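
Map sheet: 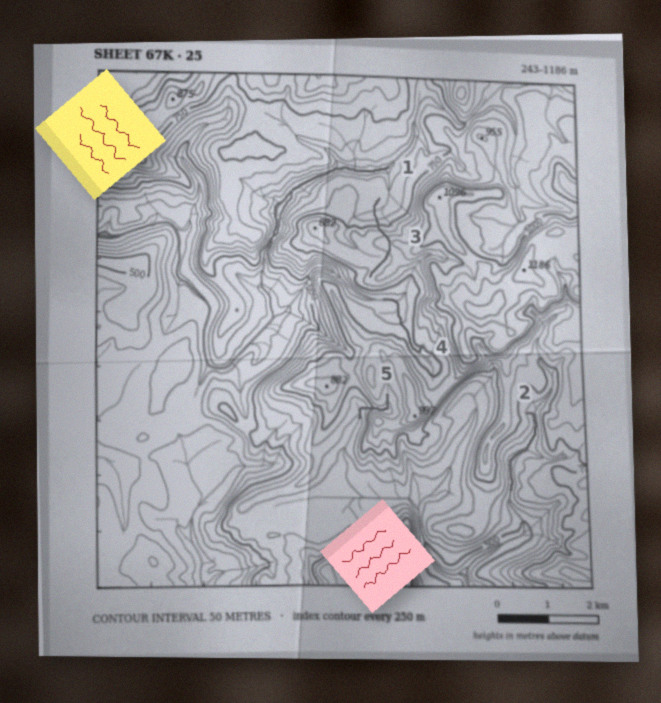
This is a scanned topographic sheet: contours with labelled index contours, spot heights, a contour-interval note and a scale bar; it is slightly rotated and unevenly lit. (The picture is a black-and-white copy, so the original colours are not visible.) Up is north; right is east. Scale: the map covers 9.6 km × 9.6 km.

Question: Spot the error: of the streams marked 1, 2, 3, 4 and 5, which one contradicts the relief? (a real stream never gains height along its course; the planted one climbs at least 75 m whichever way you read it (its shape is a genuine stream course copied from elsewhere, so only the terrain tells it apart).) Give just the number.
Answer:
3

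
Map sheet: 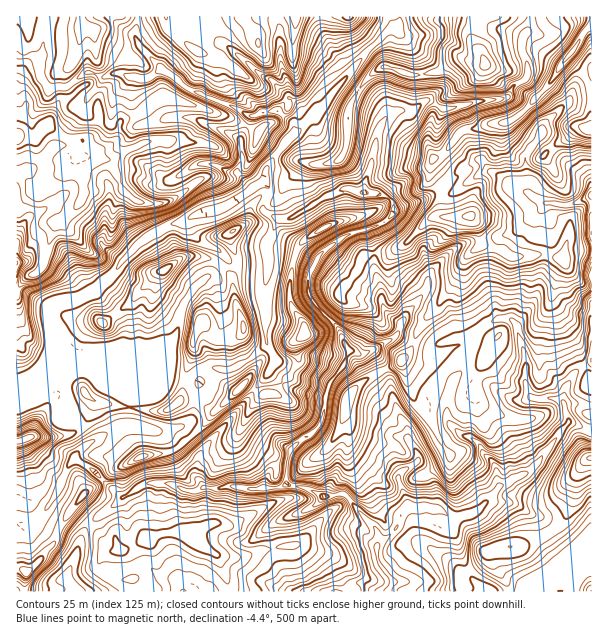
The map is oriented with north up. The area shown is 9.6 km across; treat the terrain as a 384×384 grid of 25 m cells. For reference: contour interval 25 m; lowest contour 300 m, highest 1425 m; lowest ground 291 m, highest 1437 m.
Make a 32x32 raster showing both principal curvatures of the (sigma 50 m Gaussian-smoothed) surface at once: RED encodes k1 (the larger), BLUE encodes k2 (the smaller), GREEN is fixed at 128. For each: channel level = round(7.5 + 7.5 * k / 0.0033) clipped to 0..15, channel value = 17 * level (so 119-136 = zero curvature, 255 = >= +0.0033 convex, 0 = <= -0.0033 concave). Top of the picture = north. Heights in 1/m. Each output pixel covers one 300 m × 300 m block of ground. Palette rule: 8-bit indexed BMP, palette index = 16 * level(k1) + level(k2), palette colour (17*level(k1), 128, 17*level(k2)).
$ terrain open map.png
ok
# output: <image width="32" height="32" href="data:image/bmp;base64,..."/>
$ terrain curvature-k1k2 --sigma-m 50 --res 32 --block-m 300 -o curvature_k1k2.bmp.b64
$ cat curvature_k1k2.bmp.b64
<image width="32" height="32" href="data:image/bmp;base64,Qk02CAAAAAAAADYEAAAoAAAAIAAAACAAAAABAAgAAAAAAAAEAAATCwAAEwsAAAABAAAAAAAAAIAAABGAAAAigAAAM4AAAESAAABVgAAAZoAAAHeAAACIgAAAmYAAAKqAAAC7gAAAzIAAAN2AAADugAAA/4AAAACAEQARgBEAIoARADOAEQBEgBEAVYARAGaAEQB3gBEAiIARAJmAEQCqgBEAu4ARAMyAEQDdgBEA7oARAP+AEQAAgCIAEYAiACKAIgAzgCIARIAiAFWAIgBmgCIAd4AiAIiAIgCZgCIAqoAiALuAIgDMgCIA3YAiAO6AIgD/gCIAAIAzABGAMwAigDMAM4AzAESAMwBVgDMAZoAzAHeAMwCIgDMAmYAzAKqAMwC7gDMAzIAzAN2AMwDugDMA/4AzAACARAARgEQAIoBEADOARABEgEQAVYBEAGaARAB3gEQAiIBEAJmARACqgEQAu4BEAMyARADdgEQA7oBEAP+ARAAAgFUAEYBVACKAVQAzgFUARIBVAFWAVQBmgFUAd4BVAIiAVQCZgFUAqoBVALuAVQDMgFUA3YBVAO6AVQD/gFUAAIBmABGAZgAigGYAM4BmAESAZgBVgGYAZoBmAHeAZgCIgGYAmYBmAKqAZgC7gGYAzIBmAN2AZgDugGYA/4BmAACAdwARgHcAIoB3ADOAdwBEgHcAVYB3AGaAdwB3gHcAiIB3AJmAdwCqgHcAu4B3AMyAdwDdgHcA7oB3AP+AdwAAgIgAEYCIACKAiAAzgIgARICIAFWAiABmgIgAd4CIAIiAiACZgIgAqoCIALuAiADMgIgA3YCIAO6AiAD/gIgAAICZABGAmQAigJkAM4CZAESAmQBVgJkAZoCZAHeAmQCIgJkAmYCZAKqAmQC7gJkAzICZAN2AmQDugJkA/4CZAACAqgARgKoAIoCqADOAqgBEgKoAVYCqAGaAqgB3gKoAiICqAJmAqgCqgKoAu4CqAMyAqgDdgKoA7oCqAP+AqgAAgLsAEYC7ACKAuwAzgLsARIC7AFWAuwBmgLsAd4C7AIiAuwCZgLsAqoC7ALuAuwDMgLsA3YC7AO6AuwD/gLsAAIDMABGAzAAigMwAM4DMAESAzABVgMwAZoDMAHeAzACIgMwAmYDMAKqAzAC7gMwAzIDMAN2AzADugMwA/4DMAACA3QARgN0AIoDdADOA3QBEgN0AVYDdAGaA3QB3gN0AiIDdAJmA3QCqgN0Au4DdAMyA3QDdgN0A7oDdAP+A3QAAgO4AEYDuACKA7gAzgO4ARIDuAFWA7gBmgO4Ad4DuAIiA7gCZgO4AqoDuALuA7gDMgO4A3YDuAO6A7gD/gO4AAID/ABGA/wAigP8AM4D/AESA/wBVgP8AZoD/AHeA/wCIgP8AmYD/AKqA/wC7gP8AzID/AN2A/wDugP8A/4D/ANRyhYWWppeXhoZ3l4eGhYSEhaallJWFhbiVhKZ2h4e25/eClLiGhoZ3hoanl4eGmIiXyIaDmIeWt6Sol4eGh4d1xsZxqKiXqIaXt5aUtre4qKeXhJWoqKeD2ci4qJeFdoZ25oKVqJaYp6inp7eCg5bXhYWUpJWXhoSVhpeXpqd1h4S31oKEl4eXlqiot/i1gKD4s6OWg4V0lHN1hYSGp5WHl4Po1oKBpaSAkJCAgODxsJCwt7eiloPWdoOmp6enpYWWktaQ5pVyk7W1tqam4+LIk8eHppDntMiWlJNylsi3ppSUgMel9/f2lJSnqJfGsPi1t4aWxnDHybaip5Vxl+n4+NS1g4aVhIX3oaTYhpGQgPa3hoaDlOejoMiGl5ODtJTEZJaXdYWUpHP3kOSFhciwssiGhoLHppW3l7fYyJC1dZWGlse2pqXXxpb2sNbH+qWg+HaFo7eWl5inhIOzgqaHh4bHhXZ3d3WmdqX4sbbFlYDpxnPGh4eGl4Wnk7iTuZWFh4aHd3d3dcWEg5HlcuWnk6C30+iGh3aXmJeSpoakyJSHh4V1doZ056W3tqKx96SkgICg15WGh4aop6KXh6TIg4aWx7WGloXEt5b4kZTX+sCCluaQ13WGhaajtoeYs9Zzl6XY1ZanhqLZhPeChPagoNjnw4G2t4aHhISUuKeR82JzhHOGx6eGgqWV1XSU9YDqp5azpoO2p4d1loW2pqP36aV1koKm59h0dJW3dYP2kLm3lrWWdIW3hnWnhoW3wpD3lJT4kJKW5/fGo7eFdPZwpLfGx6ekgcW3psjItcm2s7a094DWcoKlhLLmpXWU9vaAoLbH+LPGkbOUhnZ2t7Wlp7imk9WUgoByhKT3xpFyxvj10ICF98fY2raFhoe3s6aVhsiVtPj4+JNxgZOzt5WAlKbW8XCRtobIloWXg6HAlqeGlpa1tXOD9tfGkoOml5WBgJCTovelhbaFdXWWyJOGh5iXlreFhJWAwdDSkpTF9/fGkafG16eFpJKVlMeVhJaWhoanpsWnqLbm+bD4kLeGlfiBhZe25rdzpqaR56SEp7e2tqalg7W3x7SQovilgZWF+IOEldaS+NbIx4Ni1+mWtpV0ppWmloOS5PbAoNCkhJT4dXSEk7GStdf35oCjprhztaa2hZa32OOQsKTGtMOEgfaVZISBocOAgID35oGmp5O1srGTcqGgoqen5+Kw9oWFgPak6PfEldjIw3D2pKSVdZe1x5XHo4WnuMeg1cH5hYaEkfmmhKW4uLiXkaT3gpeGh6e3hoOWp7eXhKbYgeeGhJaSonR0laW3l4aUhaTzl4aHp6aVk5a4h4eHl5aE2JS26baUhKaVp6eWloWHhOQ="/>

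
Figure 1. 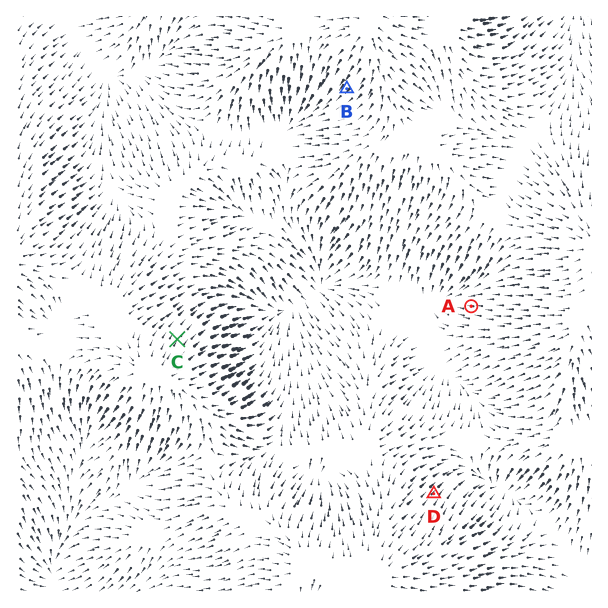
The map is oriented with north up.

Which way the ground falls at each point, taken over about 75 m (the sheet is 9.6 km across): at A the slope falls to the W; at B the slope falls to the SW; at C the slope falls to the NE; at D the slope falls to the NE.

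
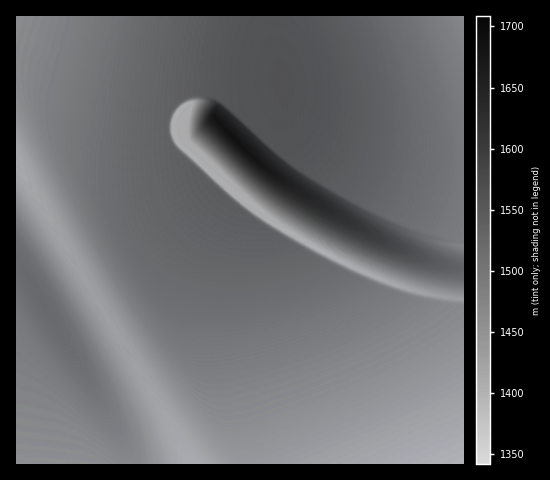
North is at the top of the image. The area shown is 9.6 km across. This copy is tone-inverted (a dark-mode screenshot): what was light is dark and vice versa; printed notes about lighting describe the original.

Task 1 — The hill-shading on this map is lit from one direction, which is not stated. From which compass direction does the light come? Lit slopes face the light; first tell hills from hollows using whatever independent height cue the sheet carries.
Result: E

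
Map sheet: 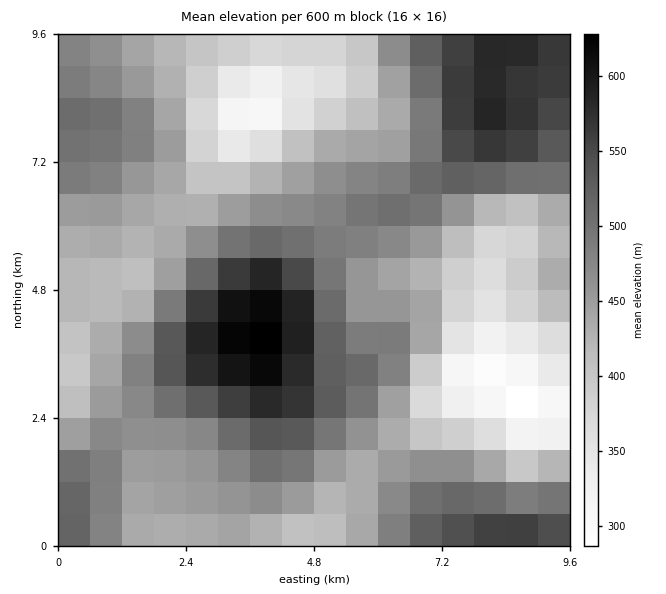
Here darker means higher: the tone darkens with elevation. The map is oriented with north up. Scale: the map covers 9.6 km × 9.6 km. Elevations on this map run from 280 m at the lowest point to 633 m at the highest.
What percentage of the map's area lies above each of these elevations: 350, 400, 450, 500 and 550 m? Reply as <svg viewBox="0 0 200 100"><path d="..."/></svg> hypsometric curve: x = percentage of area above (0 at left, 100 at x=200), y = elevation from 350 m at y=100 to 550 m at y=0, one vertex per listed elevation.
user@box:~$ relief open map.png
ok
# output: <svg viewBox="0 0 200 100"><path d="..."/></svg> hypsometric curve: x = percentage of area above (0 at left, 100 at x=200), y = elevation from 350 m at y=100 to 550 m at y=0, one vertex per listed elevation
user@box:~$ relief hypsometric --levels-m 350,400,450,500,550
<svg viewBox="0 0 200 100"><path d="M185 100l-22-25-52-25-54-25-31-25"/></svg>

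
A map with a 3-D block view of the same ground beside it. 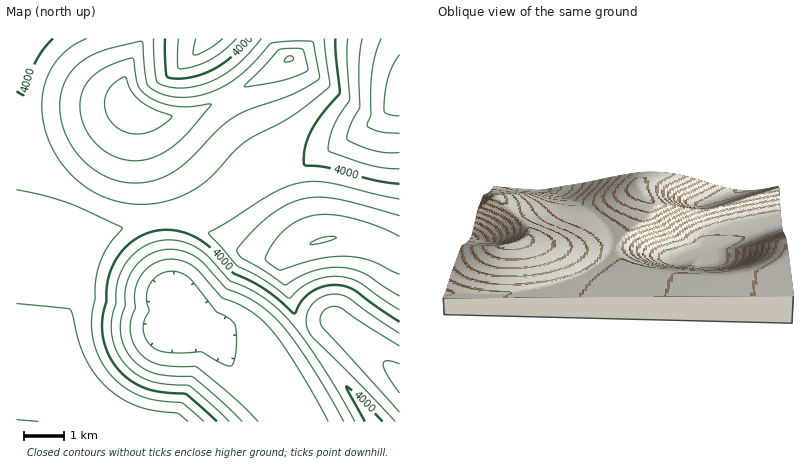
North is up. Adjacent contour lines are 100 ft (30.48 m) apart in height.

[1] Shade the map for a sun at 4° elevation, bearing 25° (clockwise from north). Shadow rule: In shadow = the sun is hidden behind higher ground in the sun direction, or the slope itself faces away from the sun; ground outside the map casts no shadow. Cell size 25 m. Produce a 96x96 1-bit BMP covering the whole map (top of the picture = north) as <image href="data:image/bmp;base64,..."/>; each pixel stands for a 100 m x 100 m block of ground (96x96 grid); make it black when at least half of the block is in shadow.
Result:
<image width="96" height="96" href="data:image/bmp;base64,Qk2+BAAAAAAAAD4AAAAoAAAAYAAAAGAAAAABAAEAAAAAAIAEAAATCwAAEwsAAAIAAAAAAAAA////AAAAAAAAAAAAAAAAAAB//wAAAAAAAAAAAAB//wAAAAAAAAAAAAD//gAAAAAAAAAAAAD//AAAAAAAAAAAAAH/+AAAAAAAAAAAAAH/+AAAAAAAAAAAAAP/8AAAAAAAAAAAAAf/4AAAAAAAAAAAAAf/wAAAAAAAAAAAAA//wAAAAAAAAAAAAB//gAAAAAAAAAAHwD//AAAAAAAAAAAf///+AAAAAAAAAAA////+AAAAAAAAAAB////8AfgAAAAAAAD////4A/4AAAAAAAH////wD/8AAAAAAAf////gH/8AAAAAAA/////AP/8AAAAAAB/////Af/8AAAAAAD////+A//8AAAAAAH////8D//8AAAAAAP////8P//8AAAAAAP////4f//8AAAAAAf////5///8AAAAAA/////z///8AAAAAB/////z///8AAAAAD/////n///8AAAAAH/////n///8AAAAAP/////v///8AAAAAf/////v///8AAAAA//////P///8AAAAA//////P///8AAAAB//////P///8AAAAB/////+P///4AAAAB/////+P///gAAAAB/////+P///AAAAAD/////8P//+AAAAAD/////8H//8AAAAAD/////4H//4AAAAAD/////AD//gAAAAAD////gAB/+AAAAAAB///+AAAPwAAAAAAB///8AAAAAAAAAAAB///wAAAAAAAAAAAA///gAAAAAAAAAAAA//+AAAAAAAAAAAAAf/4AAAAAAAAAAAAAf/AAAAAAAAAAAAAADgAAAAAAAAAAAAAAAAAAAAAAAAAAAAAAAAAAAAAAAAAAAAAAAAAAAAAAAAAAAAAAAAAAAAAAAAAAAAAAAAAAAAAAAAAAAAAAAAAAAAAAAAAAAAAAAAAAAAAAAAAAAAAAAAAAAAAAAAAAAAAAAAAAAAAAAAAAAAAAAAAAAAAAAAAAAAAAAAAAAAAAAAAAAAAAAAAAAAAAAAAAAAAAAAAAAAAAAAAAAAAAAAAAAAAAAAAAAAAAAAAAAAAAAAAAAAAAAAAAAAAAAAAAAAAAAAAAAAAAAAAAAAAAAAAAAAAAAAAAAAAAAAAAAAAAAAAAAAAAAAAAAAAAAAAAAAAAAAAAAAAAAAAAAAAAAAAAAAAAAAAAAAAAAAAAAAAAAAAAAAAAAAAAAAAAAAAAAAAAAAAAAAAAAAAAAAAAAAAAAAAAAAAAAAAAAAAAAAAAAAAAAAAAAAAAAAAAAAAAAAAAAAAAAAAAAAAAAAAAAAAAAAAAAAAAAAAAAAAAAAAAAAAAAAAAAAAAAAAAAAAAAAAAAAAAAAAAAAAAAAAAAAAAAAAAAAAAAAAAAAAAAAAAAAAAAAAAAAAAAAAAAAAAAAAAAAAAAAAAAAAAAAAAAAAAAAAAAAAAAAAAAAAAAAAAAAAAAAAAAAAAAAAAAAAAAAAAAAAAAAAAAAAAAAAAAAAAAAAAAAAAAAAAAAAAAAAAAAAAAAAAAAAAAAAAAAAAAAAAAAAAAAAAAAAAAAAAAAAAAAAAAAA="/>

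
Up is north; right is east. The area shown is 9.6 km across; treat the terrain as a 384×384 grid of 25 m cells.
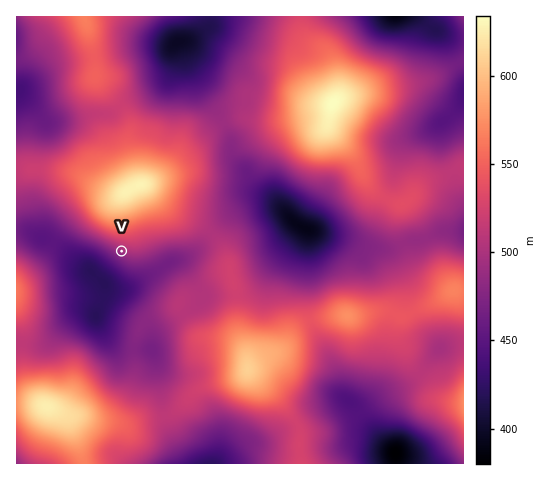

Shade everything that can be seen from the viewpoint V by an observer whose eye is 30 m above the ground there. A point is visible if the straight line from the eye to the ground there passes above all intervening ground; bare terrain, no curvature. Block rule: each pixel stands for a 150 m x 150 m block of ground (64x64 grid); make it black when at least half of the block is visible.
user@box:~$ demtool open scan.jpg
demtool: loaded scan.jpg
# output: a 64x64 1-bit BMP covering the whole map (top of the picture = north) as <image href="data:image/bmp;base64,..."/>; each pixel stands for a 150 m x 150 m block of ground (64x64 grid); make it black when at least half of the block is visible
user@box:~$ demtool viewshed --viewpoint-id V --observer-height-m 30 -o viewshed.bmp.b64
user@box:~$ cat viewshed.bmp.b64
<image width="64" height="64" href="data:image/bmp;base64,Qk0+AgAAAAAAAD4AAAAoAAAAQAAAAEAAAAABAAEAAAAAAAACAAATCwAAEwsAAAIAAAAAAAAA////AAAAAAAAAAAAAAAAAAAAAAAAAAAAAAAAAAAAAAAAAAAAAAAAAAAAAAAAAAAAAAAAAAAAAAAAD+AAAAAAAAD//gAAAAAAB///AAAAAAA///+AAAAAAH///8AAAAAA/////gAAAAD////fAAAAAP///4+AAAAA////n4AAAAD///+fgAAAAP//35/AAAAAf//P3/wAAAB//9///gAAAH/////+DAAAf////78eAAD/////n/4AAP///z+H/wB4////fwAfHPz////+AAe//P////4AAAH+/////gAAAH7////+AAAAfP////4AAAA8/////gAAADj////8AAAAGP////wAAAAY////+AAADgD///8AAAA+AP8f/AAAAP4A/A/4AAAB/gD4A/AAAAP+APgAcAAAA/4A8AAgAAAD4ADgAAAAAAPAAMAAAAAAA8AAAAAAAAADgAAAAAAAAAeAAAAAAAAAHwAAAAAAAAA+AAAAAAAAAHwAAAAAAAAAeAAAAAAAAAAwAAAAAAAAADAAAAAAAAAAGAAAAAAAAAAIAAAAAAAAAAAAAAAAAAAAAAAAAAAAAAAAAAAAAAAAAAAAAAAAAAAAAAAAAAAAAAAAAAAAAAAAAAAAAAAAAAAAAAAAAAAAAAAAAAAAAAAAAAAAAAAAAAAAAAAAAAAAAAAAAAAAAAAAAAAAAA=="/>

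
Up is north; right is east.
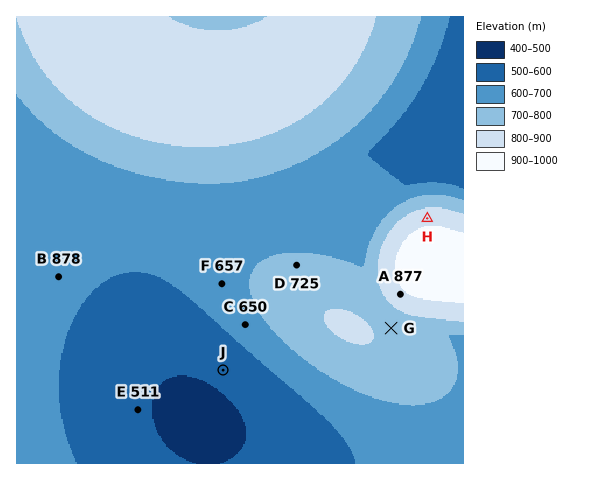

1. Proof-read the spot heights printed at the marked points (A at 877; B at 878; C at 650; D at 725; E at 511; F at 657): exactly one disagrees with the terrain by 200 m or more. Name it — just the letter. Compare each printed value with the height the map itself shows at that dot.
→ B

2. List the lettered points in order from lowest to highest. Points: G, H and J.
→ J G H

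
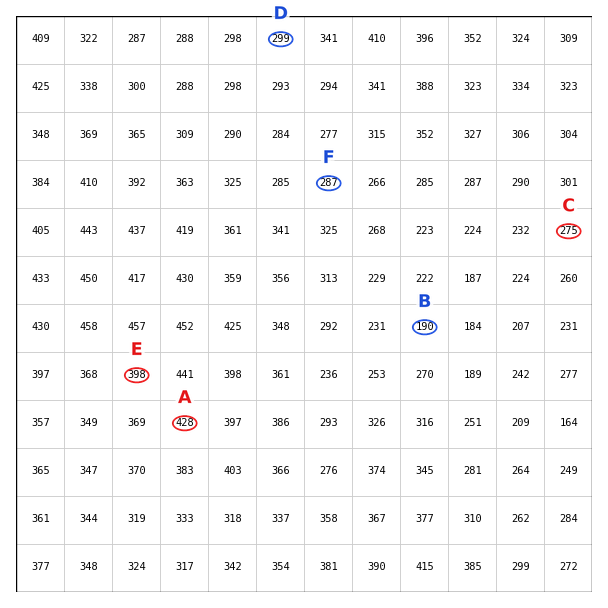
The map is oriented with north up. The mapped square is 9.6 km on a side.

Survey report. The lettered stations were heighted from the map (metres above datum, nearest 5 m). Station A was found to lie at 430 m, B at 190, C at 275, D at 300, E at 400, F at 285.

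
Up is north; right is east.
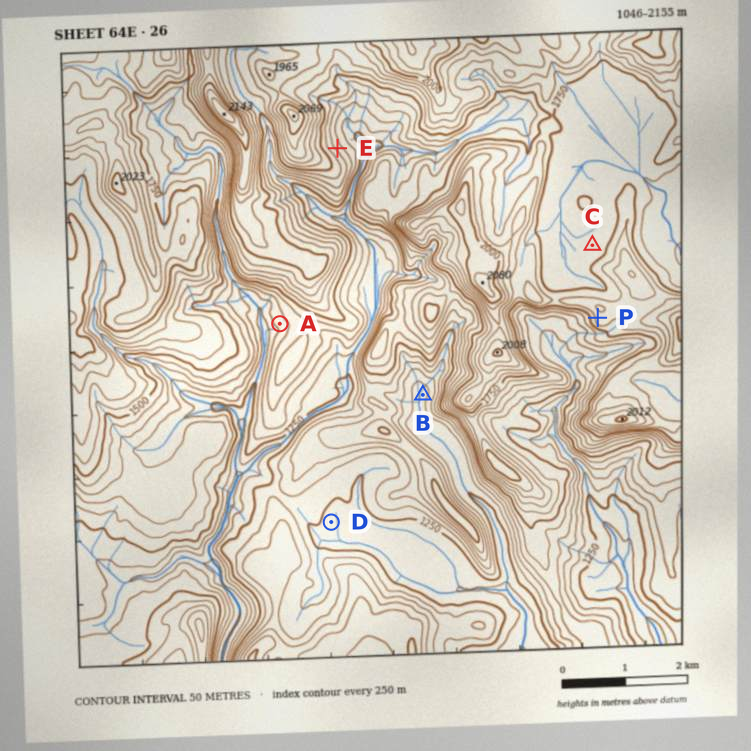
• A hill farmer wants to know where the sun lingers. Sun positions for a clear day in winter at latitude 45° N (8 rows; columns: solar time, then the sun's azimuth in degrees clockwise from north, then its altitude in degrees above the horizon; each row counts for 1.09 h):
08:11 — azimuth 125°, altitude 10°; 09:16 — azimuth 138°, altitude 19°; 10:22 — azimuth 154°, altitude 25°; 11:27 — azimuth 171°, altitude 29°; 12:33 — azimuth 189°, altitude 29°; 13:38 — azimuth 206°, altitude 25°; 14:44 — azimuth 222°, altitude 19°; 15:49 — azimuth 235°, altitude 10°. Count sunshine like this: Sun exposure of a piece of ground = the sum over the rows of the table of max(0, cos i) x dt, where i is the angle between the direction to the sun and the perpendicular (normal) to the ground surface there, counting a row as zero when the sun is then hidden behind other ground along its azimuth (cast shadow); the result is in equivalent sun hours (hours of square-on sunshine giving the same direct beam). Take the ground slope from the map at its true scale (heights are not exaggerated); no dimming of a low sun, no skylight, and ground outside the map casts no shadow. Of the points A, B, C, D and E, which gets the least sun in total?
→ E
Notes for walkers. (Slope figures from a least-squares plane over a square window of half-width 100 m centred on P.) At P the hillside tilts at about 21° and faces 242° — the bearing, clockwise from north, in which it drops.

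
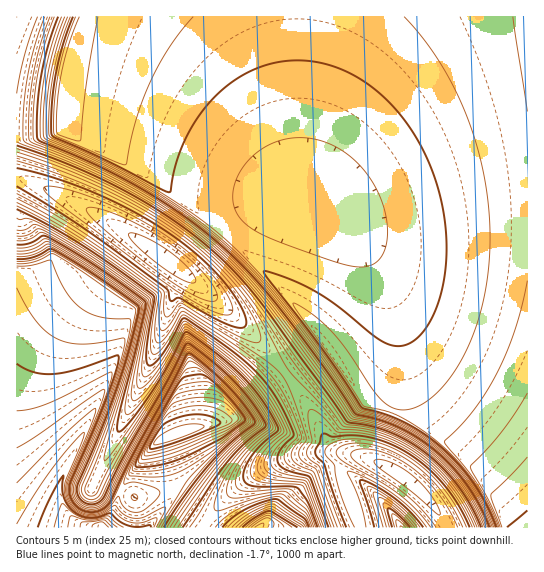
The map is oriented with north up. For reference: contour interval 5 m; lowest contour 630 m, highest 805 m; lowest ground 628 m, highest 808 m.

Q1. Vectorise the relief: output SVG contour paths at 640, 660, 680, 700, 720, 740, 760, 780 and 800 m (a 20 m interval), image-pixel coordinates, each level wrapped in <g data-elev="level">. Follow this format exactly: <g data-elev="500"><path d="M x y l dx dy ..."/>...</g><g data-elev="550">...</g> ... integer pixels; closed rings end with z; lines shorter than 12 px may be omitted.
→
<g data-elev="640"><path d="M431 527l-14-17-19-16-19-13-39-22-4-5 2-5 4-3 8-2 17 0 19 5 21 10 17 14 15 15 14 19 10 20"/><path d="M207 301l-25-12-34-24-51-42-9-9-2-5 4-2 9 2 26 9 28 15 24 16 23 20 14 18 3 7 0 5-3 2z"/></g><g data-elev="660"><path d="M337 527l-20-57-14-8-4-5 0-7 7-9 0-4-15-46-6-10-6-10-24-18-72-45-4 1-12 19-4 3-2-1-2-11 2-24-2-4-78-56-31-19-33-18"/><path d="M417 527l-22-22-13-10-8-3-1 3 10 32"/><path d="M17 156l49 17 48 21 43 24 37 27 26 22 21 24 21 31 27 48 32 34 18 24 4 1 23 2 16 5 19 8 18 11 18 15 14 17 14 19 10 21"/></g><g data-elev="680"><path d="M326 527l-18-48-27-6-6-3-3-4-1-7 2-6 6-8 11-10 0-2-16-34-11-14-12-14-26-22-40-28-3 2-12 24-12 18-9 10-6 1-1-5 0-9 10-60-1-5-46-34-42-27-30-16-7-2-7 2-2-2"/><path d="M408 527l-9-9-6-4-1 3 3 10"/><path d="M17 142l59 23 47 22 45 27 38 28 27 25 26 30 66 88 24 34 25 6 18 6 19 10 19 13 16 15 15 18 12 19 10 21"/><path d="M38 17l-13 36-8 40"/></g><g data-elev="700"><path d="M318 527l-9-23-11-16-8-2-35 0-6-1-4-3-1-9 5-14 12-14 16-14 1-4-15-26-18-22-24-22-34-25-4 2-17 35-20 31-19 25-5 5-4 2-1-6 2-12 20-76 6-31 0-5-50-36-48-29-5-1-12 7-13 2"/><path d="M58 17l-10 30-7 32-4 34 1 26 57 26 44 22 42 27 36 28 30 29 30 33 48 64 29 45 4 2 24 6 17 7 19 10 19 14 16 15 15 19 12 20 9 21"/></g><g data-elev="720"><path d="M190 527l41-65 16-17 21-18-1-4-6-10-14-20-18-19-36-30-4-3-3 1-21 41-44 74-19 39-3 3-5 3-9-2-5-6-1-8 22-52 19-51 13-44 7-33-45-33-44-26-4 0-16 8-14 2"/><path d="M310 527l-5-12-23-17-5-2-19 5-19 7-14 10-10 9"/><path d="M351 266l-24-7-54-20-19-9-13-11-5-6-2-8-1-16 8-18 13-16 12-9 13-5 15-3 15 0 14 3 14 6 13 9 12 12 12 17 8 17 5 19 0 18-4 14-8 10-10 4z"/><path d="M70 17l-10 29-7 32-4 35 1 24 55 25 44 23 44 28 32 26 32 31 31 37 41 54 31 48 26 7 19 8 20 12 17 13 17 17 14 19 13 21 9 21"/></g><g data-elev="740"><path d="M170 527l41-57 23-25 24-19 1-3-1-4-14-20-17-18-29-25-8-6-3 0-57 105-23 46-5 5-7 3-8 0-6-3-8-9-1-12 27-62 16-42 12-39 4-21-2-2-16 0-14-2-10-4-8-5-8-7-8-11-14-29-21 5-13 0"/><path d="M304 527l-33-21-18 8-17 13"/><path d="M527 393l-26 40-31 33 3 7 18 32 9 22"/></g><g data-elev="760"><path d="M159 527l31-50 34-34 27-21-5-10-17-21-19-18-19-15-2-1-3 4-50 93-11 24 0 6 6-2 6 0 17 5 6 4-1 4-3 4-14 12-7 1-8-2-5-5-4-9-8 10-6 5-9 3-8 0-12-6-7-11-1-8 1-8 29-65 8-26-2-1-6 4-59 42-21 13"/><path d="M284 527l-6-6-11-6-8 4-11 8"/></g><g data-elev="780"><path d="M124 527l-15-11-16 3-12-2-7-3-12-10-8 23"/><path d="M140 463l23-3 26-9 37-18 16-11 1-4-16-20-16-15-10-1-19 3-4 3-5 8-26 46-8 17-1 3z"/></g><g data-elev="800"><path d="M150 449l12-2 24-8 31-13 3-4-7-5-12-3-12 1-14 3-13 8-11 17z"/></g>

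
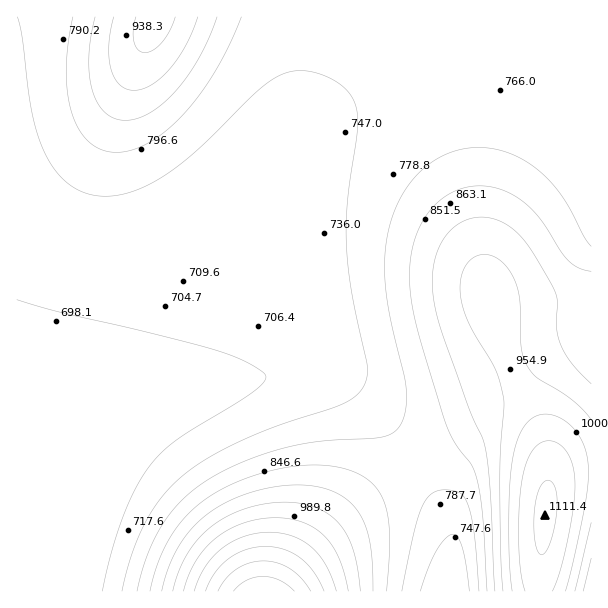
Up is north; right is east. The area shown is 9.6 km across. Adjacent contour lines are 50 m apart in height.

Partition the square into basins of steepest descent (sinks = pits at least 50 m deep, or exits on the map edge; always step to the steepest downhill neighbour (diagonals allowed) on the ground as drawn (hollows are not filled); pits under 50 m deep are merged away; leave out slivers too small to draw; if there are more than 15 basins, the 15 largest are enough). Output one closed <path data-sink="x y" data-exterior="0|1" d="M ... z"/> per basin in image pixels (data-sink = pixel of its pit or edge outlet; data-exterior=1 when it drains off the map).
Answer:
<path data-sink="17 591" data-exterior="1" d="M591 16l-575 1 1 575 262 0 13-20 22-27 28-28 29-24 61-42 35-19 28-12 14 1 13 6 16 14 8 14 3 31 11-11 32-5z"/><path data-sink="449 591" data-exterior="1" d="M503 420l-18 2-32 17-33 19-49 35-29 24-28 28-22 27-12 19 257 1 3-5 1-36 7-65-1-25-6-15-14-16z"/><path data-sink="591 591" data-exterior="1" d="M591 470l-12 0-19 5-12 11-7 65-2 41 53-1z"/>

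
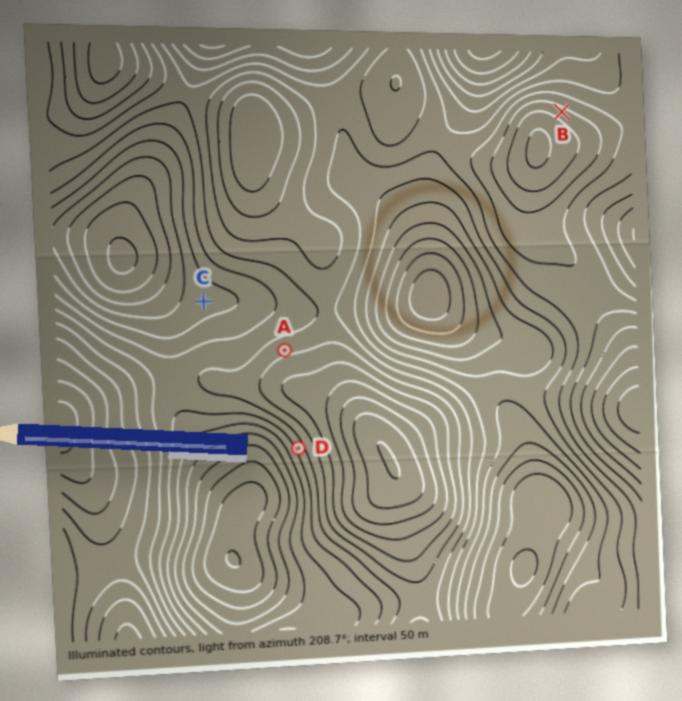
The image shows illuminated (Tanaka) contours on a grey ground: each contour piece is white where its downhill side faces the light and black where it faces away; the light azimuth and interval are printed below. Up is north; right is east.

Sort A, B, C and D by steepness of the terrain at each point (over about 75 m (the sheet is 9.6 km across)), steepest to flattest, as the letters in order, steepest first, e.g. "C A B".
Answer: D B A C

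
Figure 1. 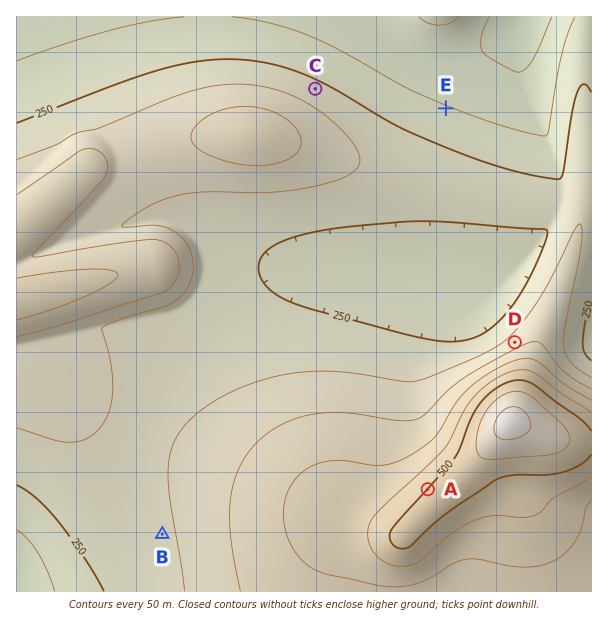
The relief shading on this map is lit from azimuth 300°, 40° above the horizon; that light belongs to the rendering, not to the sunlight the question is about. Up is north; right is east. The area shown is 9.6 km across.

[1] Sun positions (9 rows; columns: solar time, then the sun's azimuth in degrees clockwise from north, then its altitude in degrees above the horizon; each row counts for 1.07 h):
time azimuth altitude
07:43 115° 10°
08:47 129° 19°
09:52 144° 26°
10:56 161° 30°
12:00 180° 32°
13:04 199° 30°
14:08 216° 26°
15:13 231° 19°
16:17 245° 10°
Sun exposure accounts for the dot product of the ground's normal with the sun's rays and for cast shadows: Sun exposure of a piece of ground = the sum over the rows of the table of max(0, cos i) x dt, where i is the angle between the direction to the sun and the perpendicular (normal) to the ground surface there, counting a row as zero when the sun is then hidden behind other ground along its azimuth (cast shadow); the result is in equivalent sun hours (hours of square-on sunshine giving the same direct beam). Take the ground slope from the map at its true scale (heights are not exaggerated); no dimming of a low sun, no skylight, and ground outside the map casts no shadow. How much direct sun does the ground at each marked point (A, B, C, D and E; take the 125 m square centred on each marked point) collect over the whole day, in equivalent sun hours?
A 3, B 3.7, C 3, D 2.4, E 3.2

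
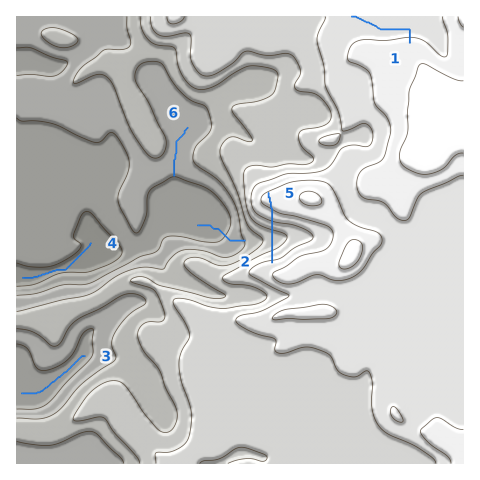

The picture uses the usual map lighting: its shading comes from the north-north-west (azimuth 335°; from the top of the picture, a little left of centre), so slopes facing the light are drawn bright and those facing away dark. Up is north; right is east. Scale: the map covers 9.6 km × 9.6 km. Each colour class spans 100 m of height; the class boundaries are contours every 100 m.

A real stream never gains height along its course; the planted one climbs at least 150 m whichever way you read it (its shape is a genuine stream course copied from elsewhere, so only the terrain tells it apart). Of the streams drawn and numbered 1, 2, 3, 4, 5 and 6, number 5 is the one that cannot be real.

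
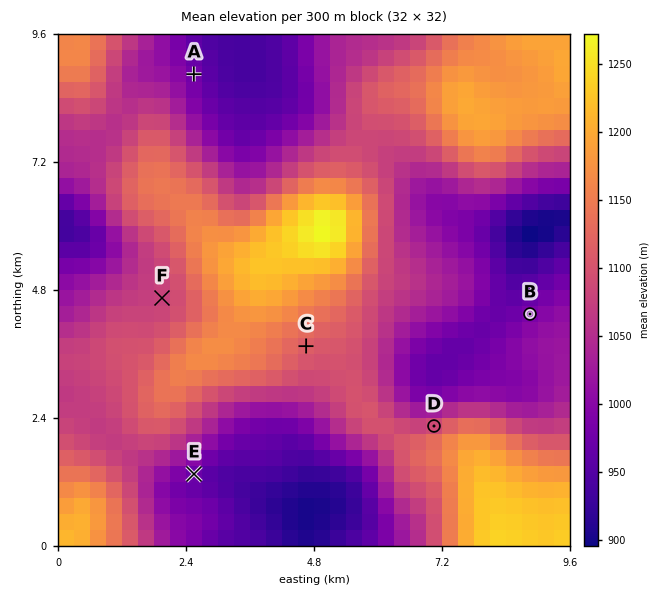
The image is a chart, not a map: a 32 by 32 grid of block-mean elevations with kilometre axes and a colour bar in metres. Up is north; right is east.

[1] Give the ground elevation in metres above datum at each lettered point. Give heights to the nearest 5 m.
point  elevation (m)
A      980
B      990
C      1115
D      1090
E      970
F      1080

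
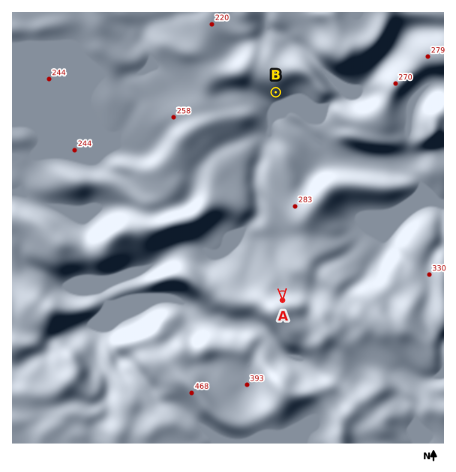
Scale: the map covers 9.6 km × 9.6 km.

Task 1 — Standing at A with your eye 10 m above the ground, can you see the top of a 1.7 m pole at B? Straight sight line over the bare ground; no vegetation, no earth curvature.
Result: yes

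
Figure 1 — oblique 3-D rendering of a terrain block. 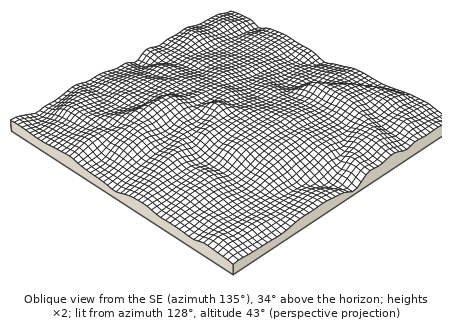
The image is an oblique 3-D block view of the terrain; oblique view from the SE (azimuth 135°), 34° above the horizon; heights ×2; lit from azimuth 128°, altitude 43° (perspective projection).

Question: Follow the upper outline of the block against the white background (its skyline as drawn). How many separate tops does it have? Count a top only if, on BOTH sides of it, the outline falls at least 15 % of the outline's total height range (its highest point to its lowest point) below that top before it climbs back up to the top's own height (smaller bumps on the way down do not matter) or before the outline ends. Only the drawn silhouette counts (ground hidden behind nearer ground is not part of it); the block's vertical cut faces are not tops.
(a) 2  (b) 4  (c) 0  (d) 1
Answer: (d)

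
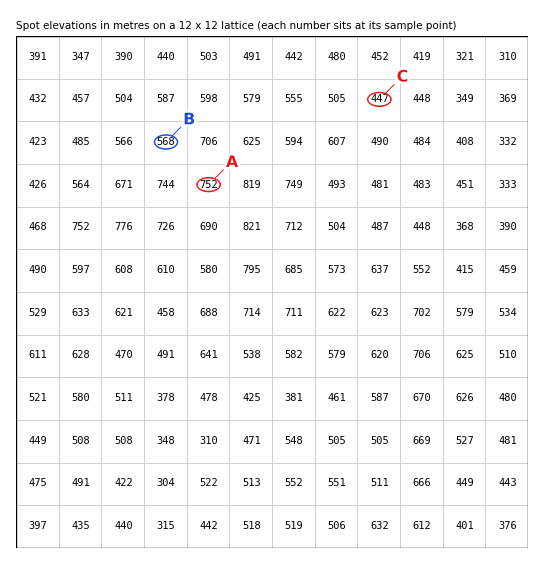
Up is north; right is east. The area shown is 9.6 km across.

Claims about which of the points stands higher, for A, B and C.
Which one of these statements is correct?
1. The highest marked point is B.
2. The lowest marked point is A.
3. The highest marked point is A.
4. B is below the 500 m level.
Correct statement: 3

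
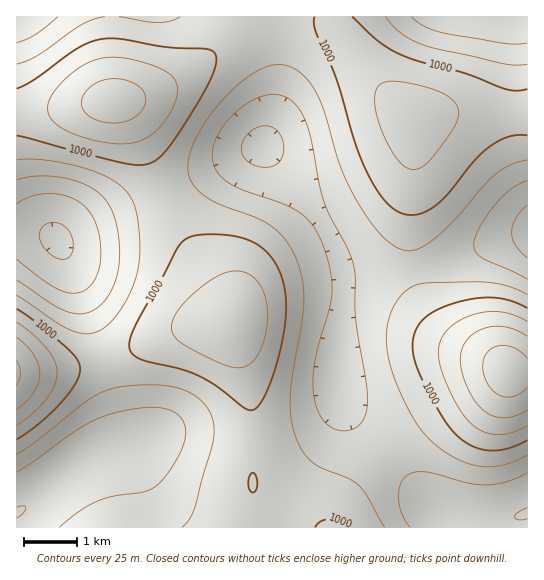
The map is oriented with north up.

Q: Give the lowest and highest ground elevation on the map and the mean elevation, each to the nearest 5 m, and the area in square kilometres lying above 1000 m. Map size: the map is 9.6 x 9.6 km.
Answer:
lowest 895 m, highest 1090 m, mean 980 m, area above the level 27.7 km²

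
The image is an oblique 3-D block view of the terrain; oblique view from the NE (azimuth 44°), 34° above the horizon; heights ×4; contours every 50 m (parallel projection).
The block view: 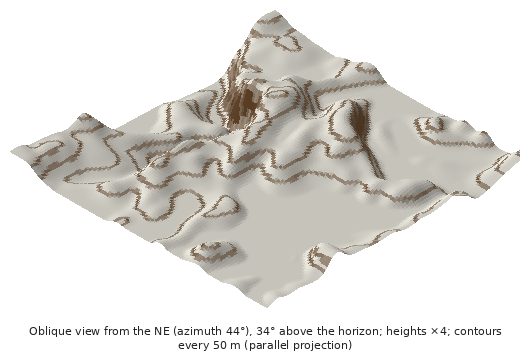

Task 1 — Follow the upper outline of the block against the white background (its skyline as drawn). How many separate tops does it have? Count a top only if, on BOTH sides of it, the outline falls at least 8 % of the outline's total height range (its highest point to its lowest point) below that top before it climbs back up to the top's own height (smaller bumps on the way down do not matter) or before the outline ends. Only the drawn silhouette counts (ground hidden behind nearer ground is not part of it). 2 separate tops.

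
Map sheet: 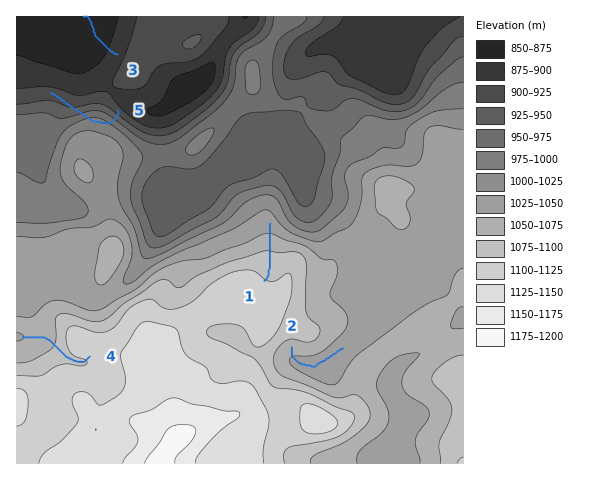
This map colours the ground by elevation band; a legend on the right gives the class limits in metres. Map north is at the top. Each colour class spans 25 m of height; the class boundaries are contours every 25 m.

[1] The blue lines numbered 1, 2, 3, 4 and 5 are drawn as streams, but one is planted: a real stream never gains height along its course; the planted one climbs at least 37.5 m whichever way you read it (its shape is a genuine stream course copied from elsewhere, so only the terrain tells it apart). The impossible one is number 5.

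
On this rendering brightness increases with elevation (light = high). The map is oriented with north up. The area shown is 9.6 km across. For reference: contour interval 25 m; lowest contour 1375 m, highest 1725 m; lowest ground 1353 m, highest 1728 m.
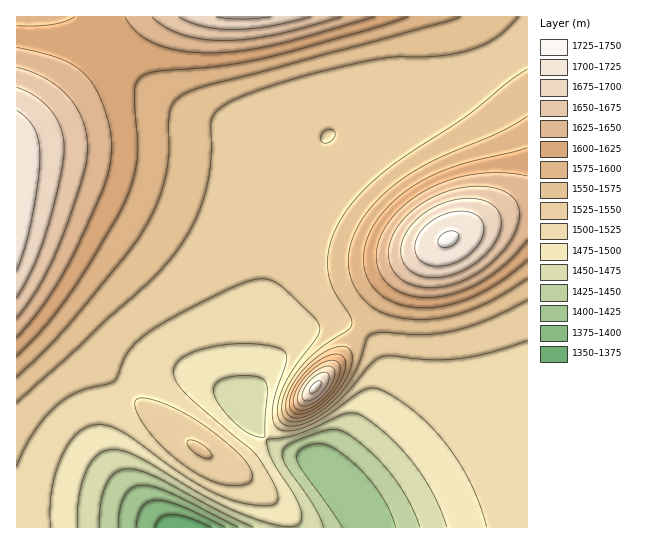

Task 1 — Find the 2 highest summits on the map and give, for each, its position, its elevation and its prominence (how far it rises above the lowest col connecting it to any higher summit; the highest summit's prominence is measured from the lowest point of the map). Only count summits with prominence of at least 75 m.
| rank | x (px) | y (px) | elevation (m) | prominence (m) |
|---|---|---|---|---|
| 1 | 449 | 239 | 1728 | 375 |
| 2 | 315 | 387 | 1707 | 153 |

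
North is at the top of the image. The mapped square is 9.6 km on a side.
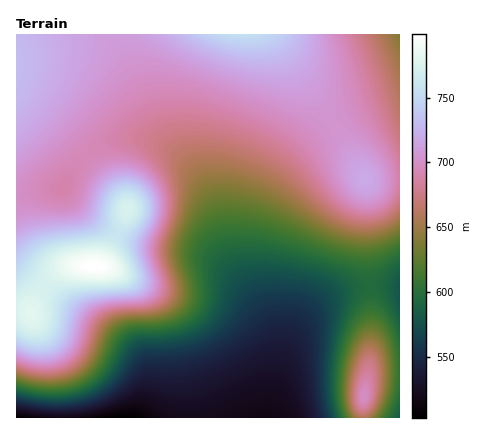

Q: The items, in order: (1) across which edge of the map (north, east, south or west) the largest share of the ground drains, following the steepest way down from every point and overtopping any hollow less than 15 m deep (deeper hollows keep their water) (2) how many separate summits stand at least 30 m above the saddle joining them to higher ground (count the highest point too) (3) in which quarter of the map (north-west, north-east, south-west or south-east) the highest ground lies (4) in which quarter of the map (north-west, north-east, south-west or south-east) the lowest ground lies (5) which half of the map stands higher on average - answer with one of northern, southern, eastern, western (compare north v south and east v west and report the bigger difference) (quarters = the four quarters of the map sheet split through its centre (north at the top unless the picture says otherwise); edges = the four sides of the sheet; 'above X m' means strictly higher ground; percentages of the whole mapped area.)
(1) The largest share of the runoff leaves by the southern edge.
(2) Counting only tops that stand 30 m proud, the map has 3 summits.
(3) The highest ground is in the south-west quarter.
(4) Look to the south-west quarter for the lowest ground.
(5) On average the northern half of the map is the higher ground.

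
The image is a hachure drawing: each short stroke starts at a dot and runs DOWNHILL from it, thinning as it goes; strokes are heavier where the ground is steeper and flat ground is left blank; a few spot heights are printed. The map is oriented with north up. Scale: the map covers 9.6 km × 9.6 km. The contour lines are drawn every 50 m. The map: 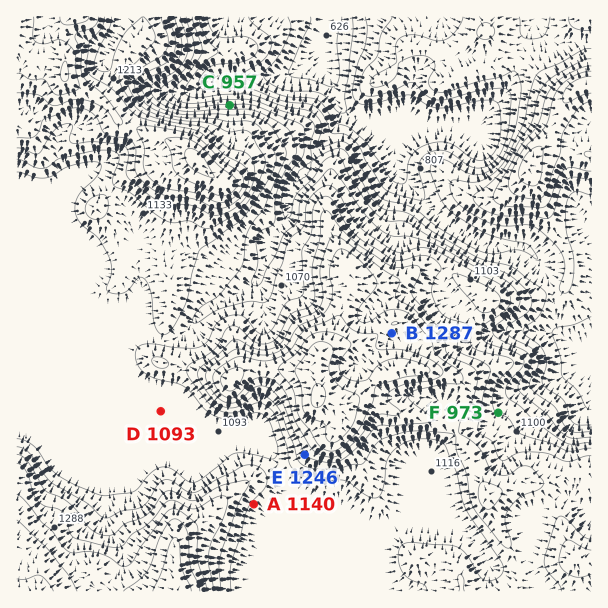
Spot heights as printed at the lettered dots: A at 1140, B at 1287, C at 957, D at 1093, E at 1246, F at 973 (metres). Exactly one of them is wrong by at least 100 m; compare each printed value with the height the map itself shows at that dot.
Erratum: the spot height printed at F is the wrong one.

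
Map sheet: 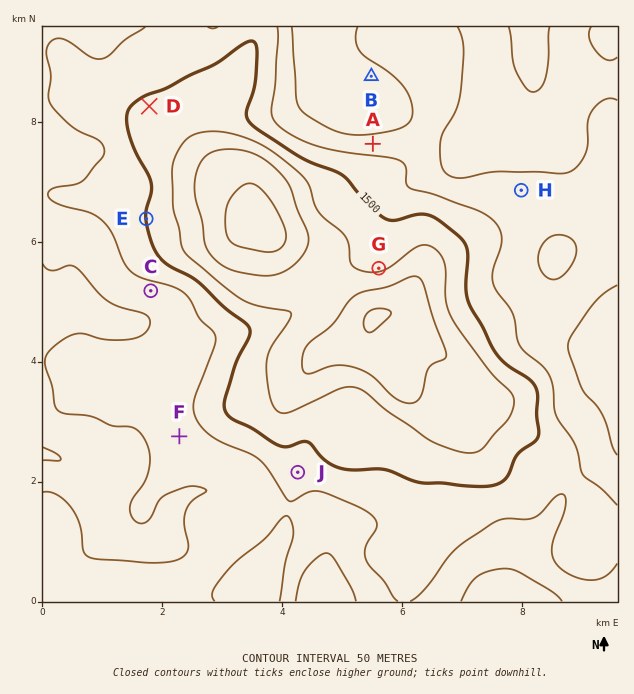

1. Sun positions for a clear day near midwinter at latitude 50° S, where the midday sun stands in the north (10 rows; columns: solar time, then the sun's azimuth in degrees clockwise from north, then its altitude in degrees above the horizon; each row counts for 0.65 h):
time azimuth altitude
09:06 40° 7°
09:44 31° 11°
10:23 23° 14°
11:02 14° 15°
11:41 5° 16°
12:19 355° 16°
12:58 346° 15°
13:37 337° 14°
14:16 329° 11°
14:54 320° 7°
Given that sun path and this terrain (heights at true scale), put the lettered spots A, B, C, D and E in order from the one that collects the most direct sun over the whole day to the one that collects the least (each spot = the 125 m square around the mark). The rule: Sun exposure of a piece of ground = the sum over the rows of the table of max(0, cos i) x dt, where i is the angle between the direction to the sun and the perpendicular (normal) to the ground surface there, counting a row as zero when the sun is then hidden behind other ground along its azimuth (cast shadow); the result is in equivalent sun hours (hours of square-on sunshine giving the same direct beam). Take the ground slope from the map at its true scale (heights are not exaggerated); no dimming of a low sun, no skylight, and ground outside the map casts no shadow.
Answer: A > D ≈ E > B ≈ C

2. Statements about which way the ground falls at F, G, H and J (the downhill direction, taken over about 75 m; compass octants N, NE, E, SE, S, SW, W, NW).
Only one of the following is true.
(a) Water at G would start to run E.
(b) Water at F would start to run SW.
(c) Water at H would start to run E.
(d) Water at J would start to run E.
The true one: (b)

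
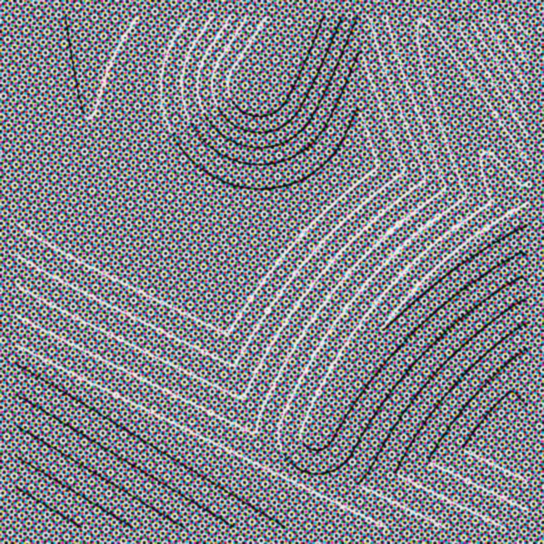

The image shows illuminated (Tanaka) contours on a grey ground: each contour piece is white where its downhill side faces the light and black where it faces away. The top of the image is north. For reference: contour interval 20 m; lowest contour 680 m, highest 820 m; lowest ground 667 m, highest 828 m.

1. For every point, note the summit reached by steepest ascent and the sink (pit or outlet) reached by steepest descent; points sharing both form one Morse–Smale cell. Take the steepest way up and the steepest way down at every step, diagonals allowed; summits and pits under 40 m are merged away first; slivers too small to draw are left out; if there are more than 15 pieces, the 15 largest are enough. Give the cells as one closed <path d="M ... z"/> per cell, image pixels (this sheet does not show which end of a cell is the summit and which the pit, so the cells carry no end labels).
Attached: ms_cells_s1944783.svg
<path d="M421 16l-58 1-4 53-2 65-4 34-92 82-20 6-36-2-44-14-36-20-24-22-9-22-3-88 4-36 10-36-86-1-1 338 269 147 18-34 26-60 30-46 21-28 33-36 32-29 33-25 42-26-31-52-56-112z"/><path d="M362 16l-259 0-3 6-7 31-4 36 3 88 9 22 18 18 14 10 45 21 45 9 26-1 12-5 92-82 4-34z"/><path d="M527 213l-37 22-45 33-36 33-29 32-21 28-30 46-43 96 45 25 197-1z"/><path d="M17 355l0 173 314-1z"/><path d="M527 16l-106 1 0 5 12 31 56 112 32 52 7-4z"/>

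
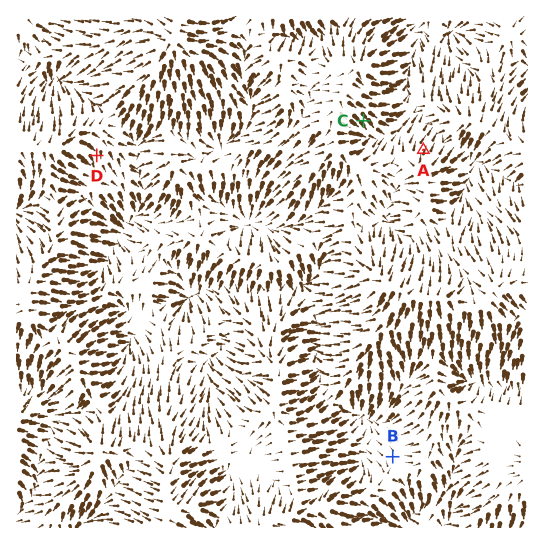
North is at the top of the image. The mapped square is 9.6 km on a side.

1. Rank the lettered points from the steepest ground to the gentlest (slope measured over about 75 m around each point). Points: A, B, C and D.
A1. A C D B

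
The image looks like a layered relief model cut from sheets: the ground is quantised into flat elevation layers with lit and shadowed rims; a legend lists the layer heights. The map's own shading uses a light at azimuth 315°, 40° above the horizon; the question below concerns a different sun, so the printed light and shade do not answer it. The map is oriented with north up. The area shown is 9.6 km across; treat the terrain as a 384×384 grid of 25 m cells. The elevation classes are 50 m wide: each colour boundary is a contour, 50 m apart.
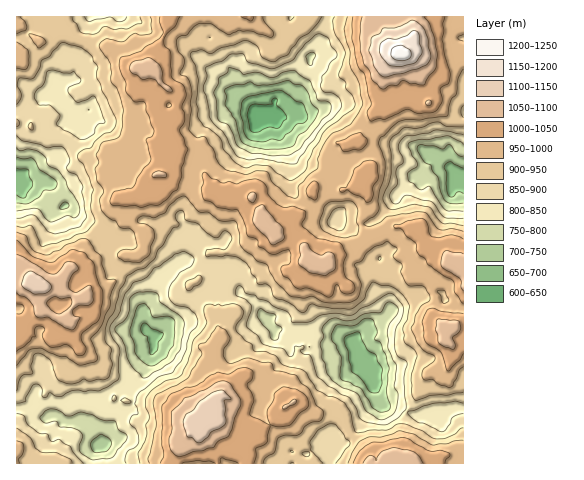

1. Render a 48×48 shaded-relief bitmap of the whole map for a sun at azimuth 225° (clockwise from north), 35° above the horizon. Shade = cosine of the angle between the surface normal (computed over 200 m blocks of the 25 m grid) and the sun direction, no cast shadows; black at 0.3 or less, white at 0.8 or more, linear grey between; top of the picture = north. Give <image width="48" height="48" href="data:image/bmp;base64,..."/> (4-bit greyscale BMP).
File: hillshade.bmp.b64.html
<image width="48" height="48" href="data:image/bmp;base64,Qk32BAAAAAAAAHYAAAAoAAAAMAAAADAAAAABAAQAAAAAAIAEAAATCwAAEwsAABAAAAAAAAAAAAAAABEREQAiIiIAMzMzAERERABVVVUAZmZmAHd3dwCIiIgAmZmZAKqqqgC7u7sAzMzMAN3d3QDu7u4A////AHdlQgEzaauqu7u6u5V5iIdnmpd3d1M1aEVUQiNHmZqsy7uqqWaHeJdniodmZTIkVyM1VVV6uqu8uruZh3iGi5d4qoUzMwASRiJFVVabu8y8u8mJdoh4uoeKulMRMgAUZzRVZ3m7u7rNy6iIVXZ6uImapzISRCNHh2d5qqu6qqvcqYiHVmeamIhncxEViIiKmJibupqpmZzKiHh3ZVaZiGM1QRA5vMq7unebqquqh4mHdmZmU0eJdiEiAABb3cu8ynmru7u6h3dmRGZlM2d4ZBERAAKM3Mu8qJmau6q5ZWVVV4h1RnVmQhIiMza8zLu6loeLy7uWQzNFeamGVVRTEkQ0VFm97bqaqHe+3MlkMiNXiaqGZlQxJXVFQ3vO/bvNuYndvKVEETR5m7qId1MiWHVVNJze3N7tmImqqnVjAjWJvLiJdDMliHZkWLu9zN3ah2erundiNVerzKmoVENIqpl2nLq8u8y5d3rLmHhjVlm73cy3ZkR7zMqa3avKm7uVRbyoiIhkRFm97syXdTWt3crO7KuovbljRu2pmZhTM2rN3KmHY1nN3czty5iK7rl2ndyoiHZDRYq7upiIZqvN7c3aqVWb7buazrpkV3Y0VoqZmYd3ebu93LuphjabzLur7pUTaHY0aJmZmHd4mrvNurupZEeJuqqt7EEDZlQ1mrmIiJqqqs3cqsmHRXd5qqrNuBAEZUQ2mYh3irupm93Lq6dlRnebqrupZQA1VEM2iIh3iqmYnNzcmoVDJHmau8qGZQNDRERpqql2iIqqrN3aeGMxFoiJu6hUMjQiVleruph3h5y7zd22VlRCWah5mHUQAEITZYzMupqpeLy8zMt0VlZlm7mGREEAAiJGeM7curupiszNu7lUVGh4vctiJDAAElZ4nO27qZqZirzLmZdDRZqJvMoyVjIQJYmIvczLl4mZiJqnZnUzRplomrhEZUQyV6qs3d3aiJmYdomFRUMiNndniahTNFZDaLzd3M25mYiHZnhlQiIRNoiJmZZCNnVEis3cu8qqqGiYh3dlMSEANZqqmpdCRUNYrb3cvKiahoupl2ZkEAACNYmqqpdDMzerzt3KqVaHaKqZhUVSAAE0V4iaiIZVVpzL3suHdlaGeqiahUQwAANmeHiHZmZ4isy87ph3dmiJu4m6dUMRERV3iImGZ4mpm8zOyodmZ4ms25u4ZTIyMzeZqqupiZqqq8zKdXVWearNzMuXhzMzRWqqu83cury6mauVVlV4mqrMzcqapiIkZ5urzN7szNy6iKl2dnmYiZnMzbqqYhJGebvMzN7LzN3bqrl3ZLp3mZq7zLumI0NXmrzcvMuavN7su7mHVZdomaq8zKh0RTR5m83cq5iarO/c3Kl1WGaIiavMuGZlUzeqq8zLqHmqve7d2nZDaViYiru6dmdlQ3qpq7y6l3mr3+y6hVMTZol3ipiHVnZnZ5iKury5d4ms7tuXVVMTVYdnh1VlRVaqmIi8uruGZ5mszMqGZlElZ3Z4hkRUNGnMmJrLmslVZ5marMl2ZUE1Zw=="/>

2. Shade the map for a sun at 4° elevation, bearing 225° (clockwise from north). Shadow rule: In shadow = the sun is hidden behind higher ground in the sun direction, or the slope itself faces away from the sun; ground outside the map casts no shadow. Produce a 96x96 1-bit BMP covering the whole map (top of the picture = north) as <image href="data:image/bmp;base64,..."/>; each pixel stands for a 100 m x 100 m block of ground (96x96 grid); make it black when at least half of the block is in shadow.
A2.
<image width="96" height="96" href="data:image/bmp;base64,Qk2+BAAAAAAAAD4AAAAoAAAAYAAAAGAAAAABAAEAAAAAAIAEAAATCwAAEwsAAAIAAAAAAAAA////AAAAAADwf/wAAAAcB9AI77h3//wAAAA8I8AIT/B///wAAAB88OANP/z///zAAAD54PgP//3///zAAAHzw/g///////gAIAPjwPB///////gAAMODgHD///////gAAcMGCAD///////gAAcfuHAH///////wAAR/8DAH///////hAAT/8AGP//////8AADA/4Af////8f/AAACH/4A/////8D/CCAAD/4b/////8Y/COADAf4f///8f8QGAfT///4H///4H/AAAfz///8P///wAPgAAHx///8f///wAPAAAbz////////wAMAAB7/////////wAMcAB//8B//////wAMcAB//4H//////wAA8AH//wH//////gAE4AP//gB//////gAEAAf//gC//////AAMAA///gCP/////AAMAB///gAH/////AA8gB///gA//////AAEgB///wB//////AADwBH//wB//////AAPgDD//wB//////gB/AHD//gB//////wD/B33//gDn///h/wH8HwH//AGv//8APwP8DgH//AGf+AwADwf8AAP/+AG/8AABggD4AAf/+AAf8AABwADwAPf/+AAfwAAj4AAAH/f/+AN8AABH4AAAP/f//BNgAABP4AAAP3P//DfgAAAP8AAAf8v//H/AAAAf8AAB////cOGAAYA/+AAD////EOAAAAB/+AAP///+GAAAAAd//AAf////OgBAAA///AA/////vgHgAA//EAD/////ngggAB//AAHf////nggAAZ//gAe////+P0AAB5//yAf////8PwAAB////Af////4/wAAD///+Qf////4P4AAD///+//////gAcAAH//////////AA4AAH///H/////8AAAAAH/3+H/////8AAAAAP/z8P/////8IGAAAf/sAP/////8eAAA4f/MAP//8//4WAMB8//vAf//8H/wIAOD////Af//+ADAAAeH////gf//8AAAAB+P////gf//8AABDH+P////gf//8AAADj/P///8Af//8AgAHw/f///4Af//8AAAHgD////4Af//8AAQHAH3///4AP//8ABw6AP////4AP//8AD74AP////8R///4D/54AP////8////gP/7wAP////8/8/+Af/7hAH/////+cP8CN/+BgH/////8AAAHP78Dh//////gAAAc/94BD//////wAAA8/8wAB//////wAAB9/4AABz/////wAMH//wAAAH/////gAeP/+wAAAP////4AAMH/8AAAQf////wAAAH/yLAAB/////gAAAJ+GAAAB/////AAAAA8GAAAB////8AAAAA8GAAAD///8A8AAAB8uAAAP///4BwAAAH9+AAD////gDwAAAP74AAP////AHwAADf/wAAP////AIAAAP//wAA////8AAAAAf//wgA9///4ADAAB//9Ph58///gAYAAH//8f/9/8//AD8AAF//8//9/wP8AH4AAB//9+D//wP8Af4AAL//94P//gEwAf8YAI//8="/>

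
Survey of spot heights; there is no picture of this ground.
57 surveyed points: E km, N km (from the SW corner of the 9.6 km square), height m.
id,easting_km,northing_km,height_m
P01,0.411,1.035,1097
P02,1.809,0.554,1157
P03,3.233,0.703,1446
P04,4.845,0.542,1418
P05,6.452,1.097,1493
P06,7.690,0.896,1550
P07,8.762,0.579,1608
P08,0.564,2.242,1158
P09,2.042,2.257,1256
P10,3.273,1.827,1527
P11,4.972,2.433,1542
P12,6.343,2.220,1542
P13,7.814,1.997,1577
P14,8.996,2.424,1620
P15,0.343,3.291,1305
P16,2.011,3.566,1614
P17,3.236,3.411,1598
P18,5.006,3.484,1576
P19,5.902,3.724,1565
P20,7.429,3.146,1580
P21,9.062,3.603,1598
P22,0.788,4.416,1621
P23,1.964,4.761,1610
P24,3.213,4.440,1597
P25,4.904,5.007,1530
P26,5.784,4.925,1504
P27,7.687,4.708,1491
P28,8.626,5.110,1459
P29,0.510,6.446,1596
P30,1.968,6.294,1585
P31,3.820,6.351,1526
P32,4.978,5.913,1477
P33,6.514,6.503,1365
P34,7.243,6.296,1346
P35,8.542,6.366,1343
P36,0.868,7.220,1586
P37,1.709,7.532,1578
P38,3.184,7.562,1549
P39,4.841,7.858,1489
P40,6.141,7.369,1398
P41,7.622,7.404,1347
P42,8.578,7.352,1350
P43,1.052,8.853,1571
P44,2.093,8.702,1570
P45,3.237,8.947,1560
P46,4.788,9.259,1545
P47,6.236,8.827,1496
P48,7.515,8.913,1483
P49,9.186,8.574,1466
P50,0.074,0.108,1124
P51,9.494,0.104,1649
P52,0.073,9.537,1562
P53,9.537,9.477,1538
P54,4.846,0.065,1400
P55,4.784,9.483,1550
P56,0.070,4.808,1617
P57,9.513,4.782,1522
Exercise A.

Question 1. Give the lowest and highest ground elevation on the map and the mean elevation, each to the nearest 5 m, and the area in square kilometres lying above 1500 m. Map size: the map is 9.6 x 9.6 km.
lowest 1095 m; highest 1655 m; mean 1490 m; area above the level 55.6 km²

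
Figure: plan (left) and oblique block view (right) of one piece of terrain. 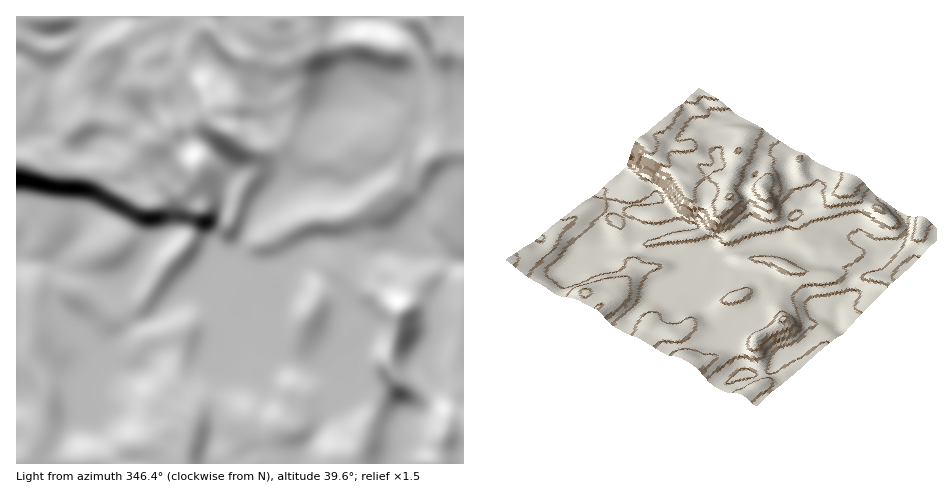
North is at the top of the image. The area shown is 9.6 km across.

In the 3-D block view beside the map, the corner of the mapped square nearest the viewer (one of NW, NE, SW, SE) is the SE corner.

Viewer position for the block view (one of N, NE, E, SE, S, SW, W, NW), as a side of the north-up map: SE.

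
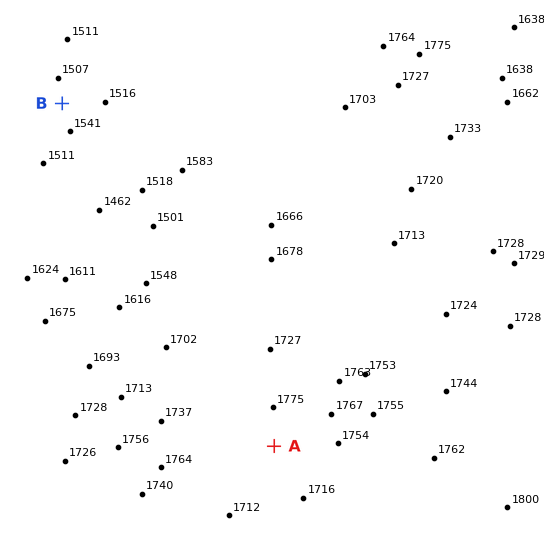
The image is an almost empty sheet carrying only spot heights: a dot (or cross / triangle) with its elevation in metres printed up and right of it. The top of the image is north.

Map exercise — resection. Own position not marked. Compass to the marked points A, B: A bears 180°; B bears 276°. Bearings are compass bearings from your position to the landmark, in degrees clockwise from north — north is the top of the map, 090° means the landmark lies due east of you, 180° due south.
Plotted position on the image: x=274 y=126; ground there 1660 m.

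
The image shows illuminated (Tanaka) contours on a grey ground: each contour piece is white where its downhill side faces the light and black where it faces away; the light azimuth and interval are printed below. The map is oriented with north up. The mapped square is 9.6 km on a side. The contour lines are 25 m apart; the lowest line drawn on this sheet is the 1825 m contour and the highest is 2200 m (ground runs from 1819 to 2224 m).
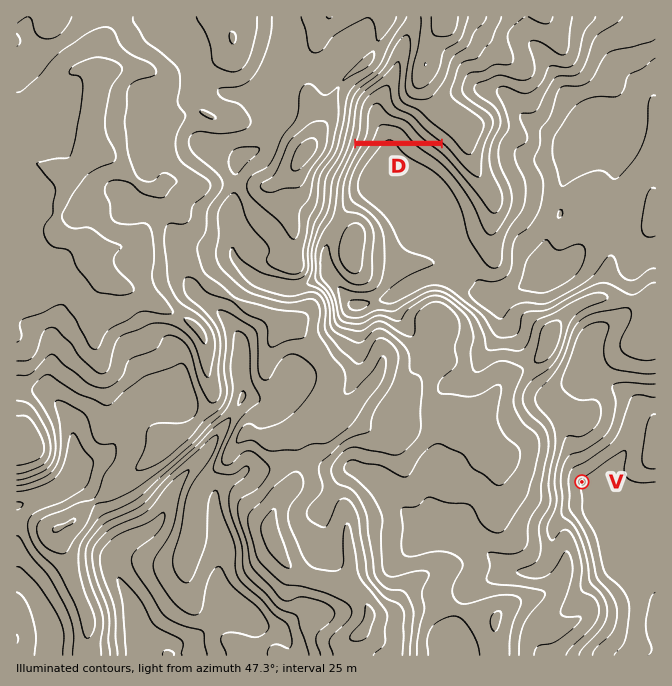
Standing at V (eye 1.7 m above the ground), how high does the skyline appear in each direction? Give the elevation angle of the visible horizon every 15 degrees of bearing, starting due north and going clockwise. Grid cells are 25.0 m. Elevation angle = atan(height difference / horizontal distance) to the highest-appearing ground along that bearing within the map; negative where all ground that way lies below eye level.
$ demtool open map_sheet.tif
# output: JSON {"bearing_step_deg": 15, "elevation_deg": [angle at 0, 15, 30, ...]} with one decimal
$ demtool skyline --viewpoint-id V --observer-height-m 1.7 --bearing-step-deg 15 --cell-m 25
{"bearing_step_deg": 15, "elevation_deg": [6.3, 5.2, 3.1, 0.9, 1.6, 1.7, 0.1, -1.0, -0.8, -0.4, -0.6, 0.8, 3.4, 5.7, 4.9, 7.5, 10.4, 11.2, 11.6, 11.8, 11.3, 9.9, 7.2, 6.3]}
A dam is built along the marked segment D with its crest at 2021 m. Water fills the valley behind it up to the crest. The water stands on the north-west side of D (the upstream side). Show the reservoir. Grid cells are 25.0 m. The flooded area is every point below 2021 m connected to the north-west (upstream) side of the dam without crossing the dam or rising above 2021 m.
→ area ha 51.2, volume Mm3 14.31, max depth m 71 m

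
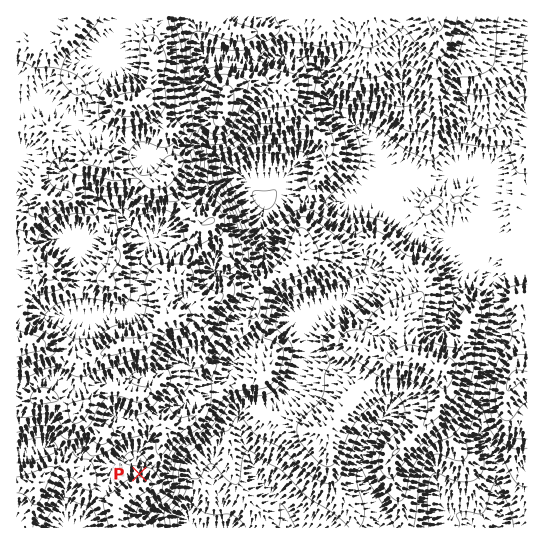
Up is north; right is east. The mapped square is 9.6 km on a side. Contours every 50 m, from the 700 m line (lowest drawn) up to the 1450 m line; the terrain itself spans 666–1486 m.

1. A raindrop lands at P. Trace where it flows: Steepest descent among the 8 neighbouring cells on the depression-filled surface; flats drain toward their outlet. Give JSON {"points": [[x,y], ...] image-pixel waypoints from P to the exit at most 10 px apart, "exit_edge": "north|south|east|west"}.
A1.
{"points": [[139, 474], [142, 466], [153, 467], [163, 473], [174, 473], [185, 473], [191, 483], [191, 494], [191, 505], [191, 515], [195, 526], [197, 527]], "exit_edge": "south"}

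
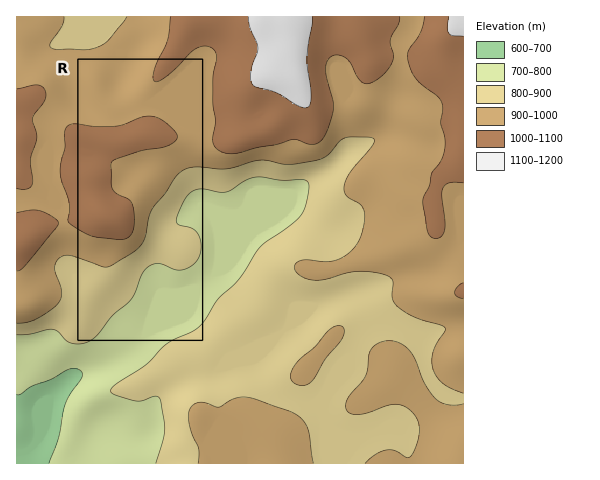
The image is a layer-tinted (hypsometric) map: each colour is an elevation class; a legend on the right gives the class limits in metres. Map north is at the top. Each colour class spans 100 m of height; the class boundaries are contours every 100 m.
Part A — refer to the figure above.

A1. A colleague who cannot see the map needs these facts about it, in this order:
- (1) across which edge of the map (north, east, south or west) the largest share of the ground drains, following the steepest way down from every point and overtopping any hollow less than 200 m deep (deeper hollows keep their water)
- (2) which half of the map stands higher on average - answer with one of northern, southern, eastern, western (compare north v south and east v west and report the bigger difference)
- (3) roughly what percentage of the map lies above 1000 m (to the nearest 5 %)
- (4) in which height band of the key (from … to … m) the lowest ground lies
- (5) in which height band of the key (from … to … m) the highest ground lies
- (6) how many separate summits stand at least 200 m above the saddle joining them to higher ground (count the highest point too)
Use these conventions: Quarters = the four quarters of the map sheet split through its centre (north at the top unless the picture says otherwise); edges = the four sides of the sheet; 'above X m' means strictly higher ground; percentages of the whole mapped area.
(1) Most of the ground drains across the western edge.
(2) Taken as a whole, the northern half is higher than the southern.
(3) Roughly 20 % of the ground is higher than 1000 m.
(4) The lowest ground lies in the 600–700 m band.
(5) The highest point is somewhere between 1100 and 1200 m.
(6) Counting only tops that stand 200 m proud, the map has 1 summit.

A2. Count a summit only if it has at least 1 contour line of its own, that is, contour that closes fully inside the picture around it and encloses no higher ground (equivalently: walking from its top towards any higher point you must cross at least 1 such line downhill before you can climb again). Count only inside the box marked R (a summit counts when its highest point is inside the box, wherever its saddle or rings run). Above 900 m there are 1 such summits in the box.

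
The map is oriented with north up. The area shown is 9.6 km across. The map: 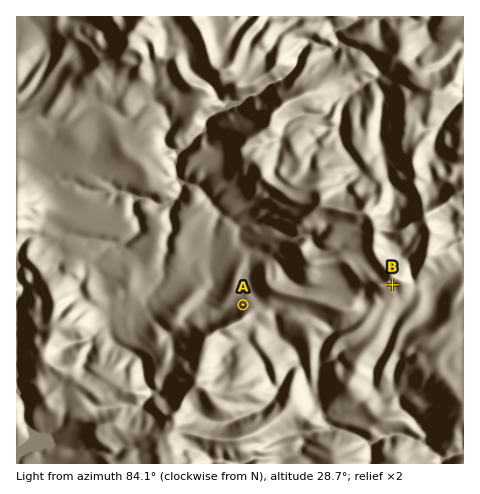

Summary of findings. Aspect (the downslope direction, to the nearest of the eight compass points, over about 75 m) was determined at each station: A NW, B SE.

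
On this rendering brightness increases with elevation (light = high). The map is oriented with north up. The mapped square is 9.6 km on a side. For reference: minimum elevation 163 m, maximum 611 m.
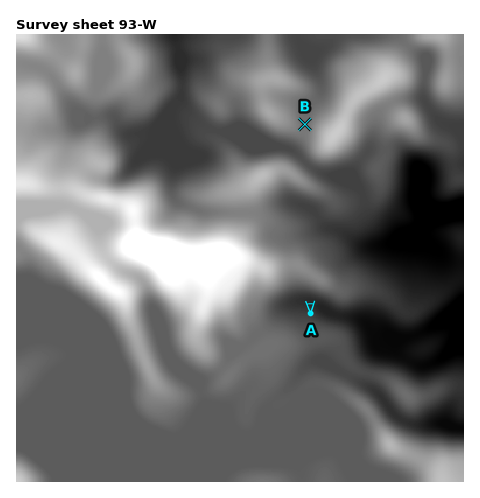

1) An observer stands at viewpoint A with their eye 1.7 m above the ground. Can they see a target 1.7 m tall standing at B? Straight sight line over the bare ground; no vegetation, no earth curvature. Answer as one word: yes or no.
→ no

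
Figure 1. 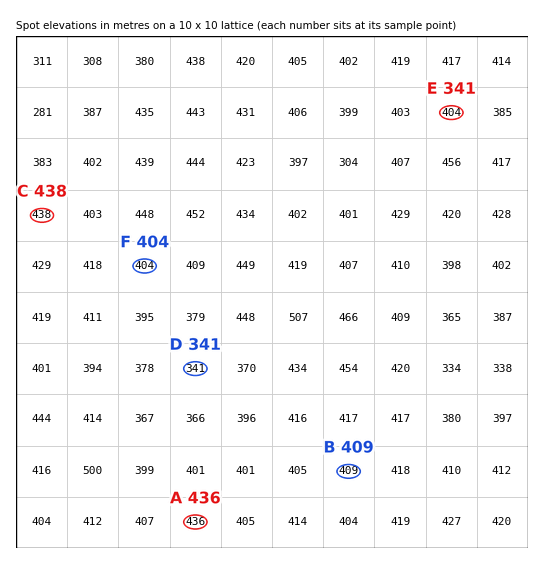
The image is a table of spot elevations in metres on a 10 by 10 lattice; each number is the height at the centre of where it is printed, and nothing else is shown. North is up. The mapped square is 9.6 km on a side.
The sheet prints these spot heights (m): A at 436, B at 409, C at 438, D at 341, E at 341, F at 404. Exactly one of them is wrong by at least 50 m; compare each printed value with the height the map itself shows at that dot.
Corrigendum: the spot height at E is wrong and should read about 404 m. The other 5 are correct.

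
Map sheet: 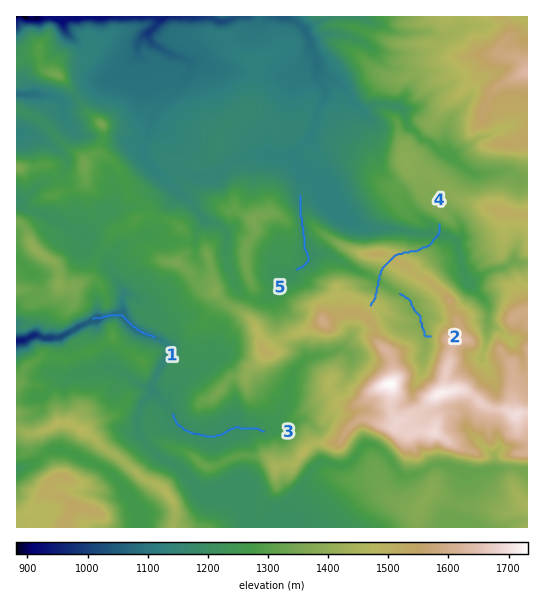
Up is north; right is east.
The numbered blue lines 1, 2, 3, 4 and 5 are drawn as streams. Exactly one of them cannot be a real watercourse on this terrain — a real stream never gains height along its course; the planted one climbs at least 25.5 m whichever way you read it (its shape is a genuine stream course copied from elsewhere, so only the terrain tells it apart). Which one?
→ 4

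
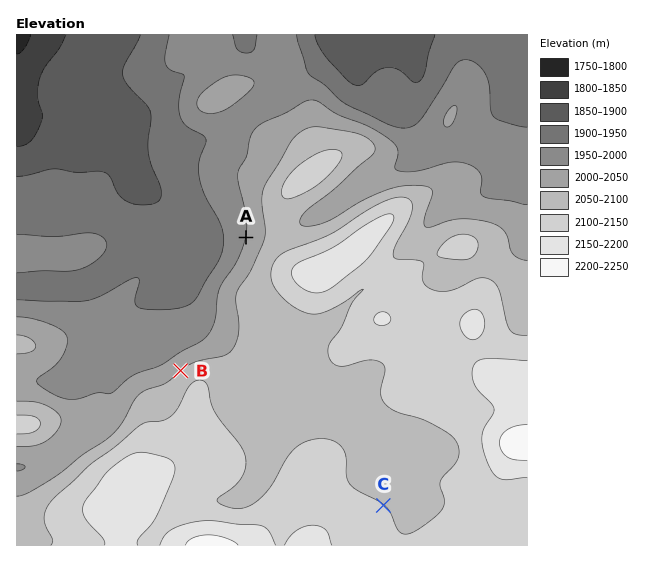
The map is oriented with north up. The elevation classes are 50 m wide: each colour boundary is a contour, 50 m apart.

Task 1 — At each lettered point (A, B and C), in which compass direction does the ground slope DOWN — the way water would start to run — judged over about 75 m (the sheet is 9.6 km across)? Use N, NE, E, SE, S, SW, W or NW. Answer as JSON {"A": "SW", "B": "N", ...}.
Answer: {"A": "W", "B": "NW", "C": "NE"}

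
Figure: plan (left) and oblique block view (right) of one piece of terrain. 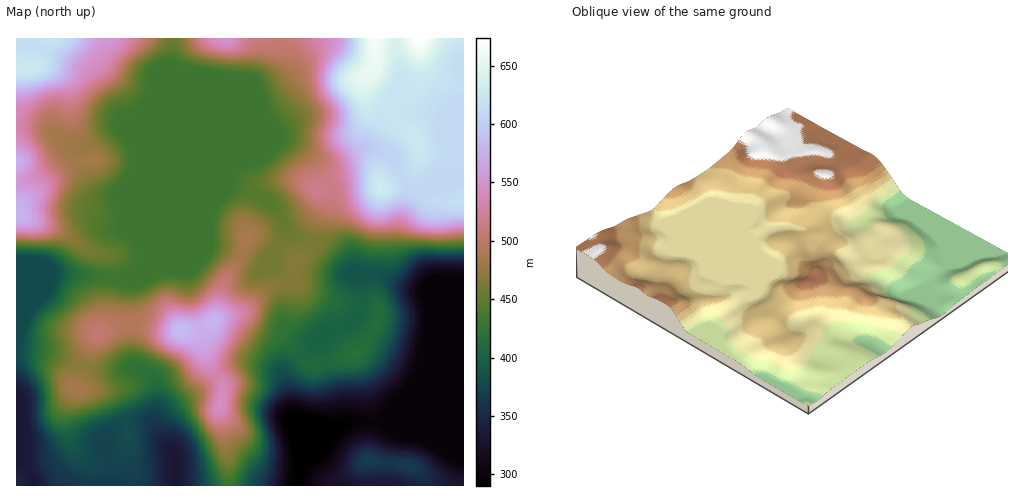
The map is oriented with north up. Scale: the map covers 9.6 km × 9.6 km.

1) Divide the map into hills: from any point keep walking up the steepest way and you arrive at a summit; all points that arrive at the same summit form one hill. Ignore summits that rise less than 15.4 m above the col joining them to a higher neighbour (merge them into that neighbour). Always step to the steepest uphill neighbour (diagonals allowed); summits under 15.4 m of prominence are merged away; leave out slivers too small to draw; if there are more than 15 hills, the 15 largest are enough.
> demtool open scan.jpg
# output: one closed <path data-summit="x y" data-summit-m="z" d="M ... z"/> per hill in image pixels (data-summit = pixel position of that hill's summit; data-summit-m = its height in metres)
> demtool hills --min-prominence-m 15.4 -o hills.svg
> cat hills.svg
<path data-summit="181 330" data-summit-m="588" d="M231 186l-28 12-61 61-2 7-14 10-17 1-58-3-9 22-13 12-13 27 0 126 12 8 6 17 78 0 0-16-6-14 0-18 13-12 20-4 11 2 22 26 3 6 0 30 122-1 4-16-4-41-5-10-6-43 4-10 16-15 22-12 7-10 21-9 5-14 0-31-10-2-28-26-32-13-21-32-21-10z"/><path data-summit="420 39" data-summit-m="674" d="M463 38l-67 1 6 43-30 57-12 9 15 1 13 5 6 6 15 27 0 10-10 34 0 18 3 8 26 24 0 5-3 10-2-6-18-4-22-10-21-2-2 1 1 30-5 14-21 9-7 10-16 7-22 20-4 14 6 39 5 10 4 39 19-15 19-26 9-3 116-2z"/><path data-summit="32 68" data-summit-m="627" d="M172 38l-156 1 0 87 27 2 23 14 7 2 11-1-4 6 0 11 10 26 8 8 17 2 3 2 15 39 6 9 1-107 30-74z"/><path data-summit="224 39" data-summit-m="551" d="M281 38l-109 1-2 26-30 74 0 108 3 11 69-70 43-104 17-11 8-10 2-9z"/><path data-summit="375 39" data-summit-m="667" d="M396 38l-113 0-3 25-8 10-17 11-42 102 36-34 30-12 16 3 21 14 13 5 13-4 22-12 11-13 27-51z"/><path data-summit="17 214" data-summit-m="580" d="M84 143l-10 3-15 14-25 18-18 4 1 152 7-19 18-19 10-22 68 3 13-5 9-11-1-12-8-12-15-39-3-2-13 0-7-4-10-16-5-16 0-11z"/><path data-summit="368 461" data-summit-m="368" d="M463 422l-110 0-12 3-9 8-12 19-19 16-4 17 166 1z"/><path data-summit="381 187" data-summit-m="632" d="M368 148l-11 2-24 12-10-2-18-9 10 9 17 33 0 12-6 19 2 13 18 19 9 18 24 1 26 11 18 4 2 6 3-15-26-24-3-8 0-18 10-34 0-10-15-27-6-6z"/><path data-summit="17 161" data-summit-m="577" d="M35 127l-19 0 1 55 17-4 25-18 15-14 5-1-13-3-19-13z"/>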